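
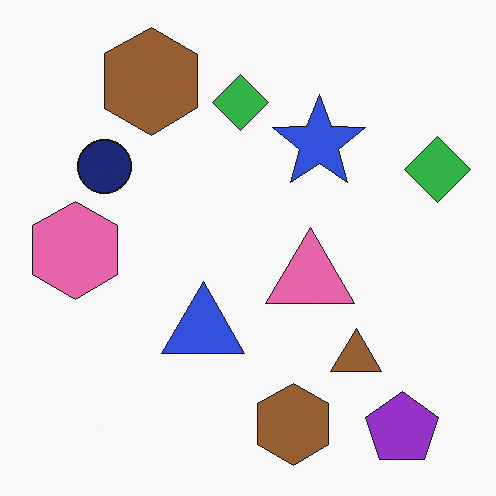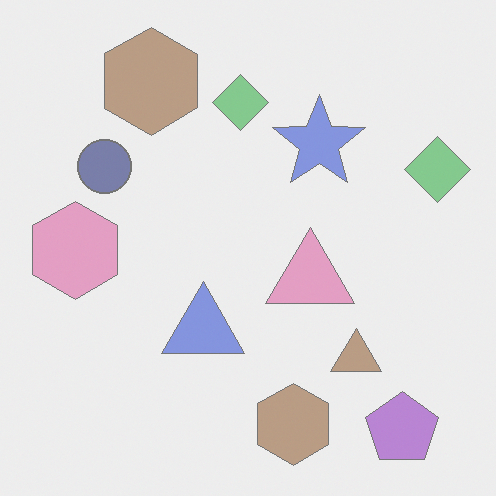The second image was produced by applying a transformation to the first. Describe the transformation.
The image was washed out (contrast reduced).

Tones are pushed toward mid-grey across the whole image — a global contrast change.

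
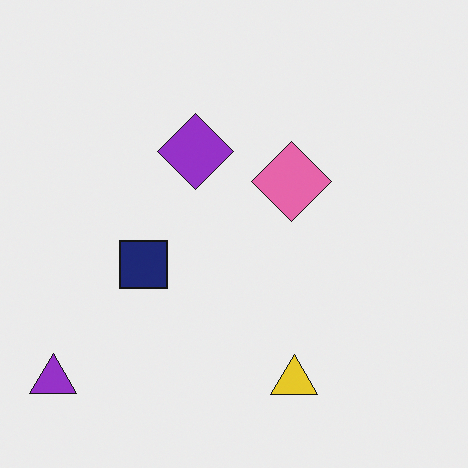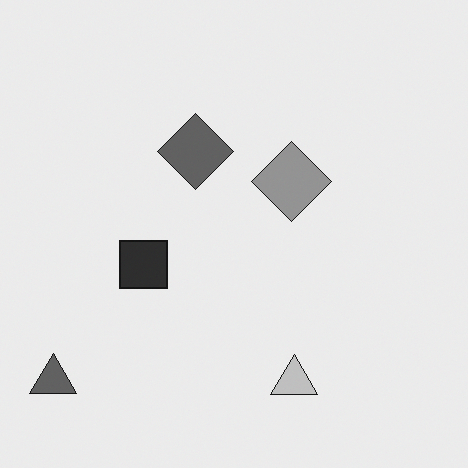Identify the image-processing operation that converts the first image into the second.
This is the original image converted to grayscale.

All color is removed — every shape is now a shade of grey.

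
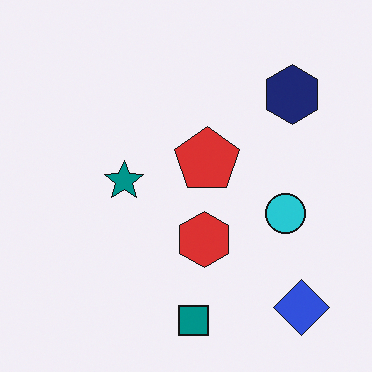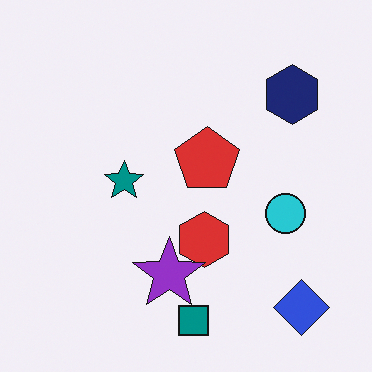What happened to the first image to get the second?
The image was overlaid with an additional purple star.

A purple star appears in the second image that is absent from the first.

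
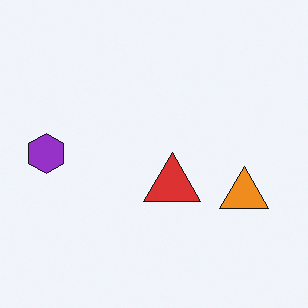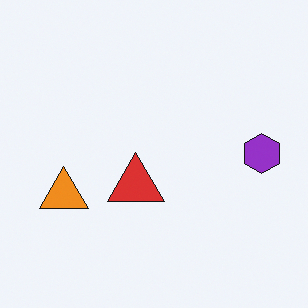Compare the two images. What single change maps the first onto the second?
The transformation is: flipped horizontally (left ↔ right).

The purple hexagon is in the left of the first image and the right of the second — shapes on opposite sides of the vertical midline have swapped in a mirror flip.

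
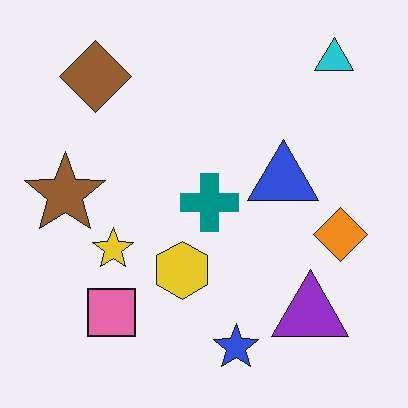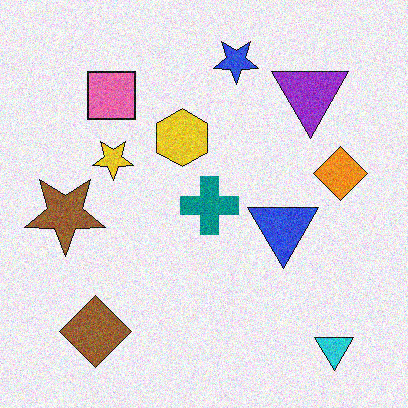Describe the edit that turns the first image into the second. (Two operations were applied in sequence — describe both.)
The image was flipped vertically (top ↔ bottom), then degraded with moderate additive noise.

The cyan triangle is in the top-right of the first image and the bottom-right of the second — shapes on opposite sides of the horizontal midline have swapped in a mirror flip. Random speckle covers the whole image, including the flat background.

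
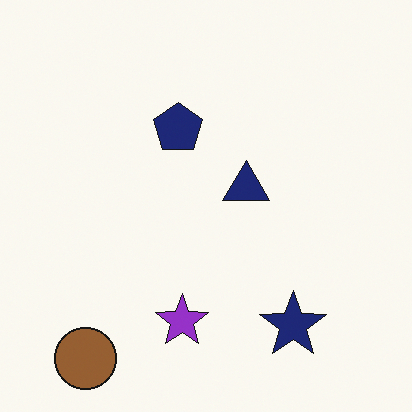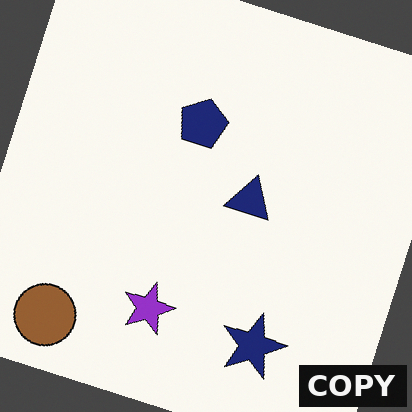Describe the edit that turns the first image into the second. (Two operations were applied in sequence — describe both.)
It was rotated clockwise by a moderate amount, then watermarked with the text "COPY" in the lower-right corner.

Every shape is tilted by the same angle and the image corners show triangular fill wedges — a whole-image rotation by a non-right angle. A dark label reading "COPY" appears in the lower-right corner.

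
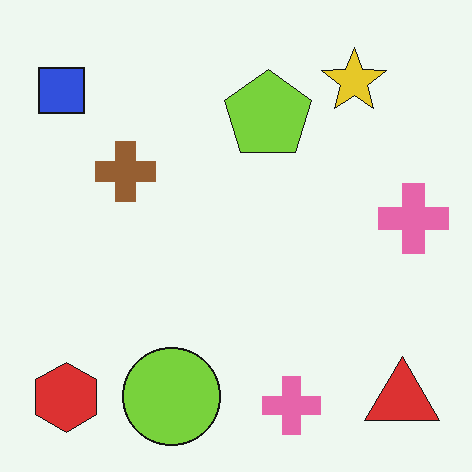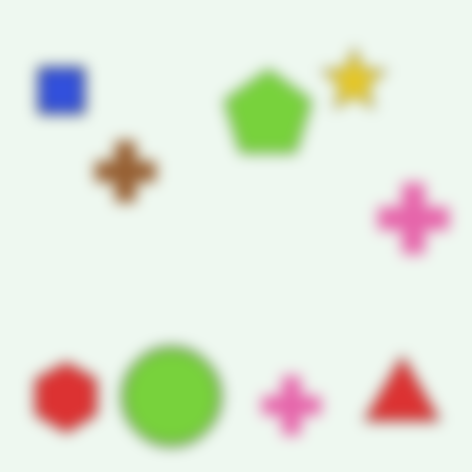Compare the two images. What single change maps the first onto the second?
This is the original image strongly gaussian-blurred.

Shape edges and outlines are uniformly softened across the whole image.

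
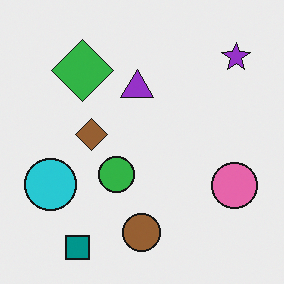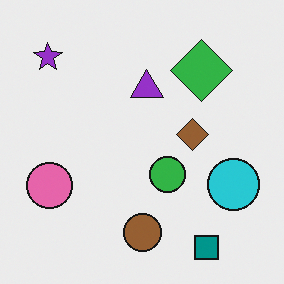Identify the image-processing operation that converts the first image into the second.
The transformation is: flipped horizontally (left ↔ right).

The purple star is in the top-right of the first image and the top-left of the second — shapes on opposite sides of the vertical midline have swapped in a mirror flip.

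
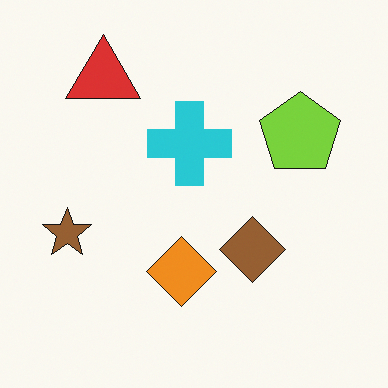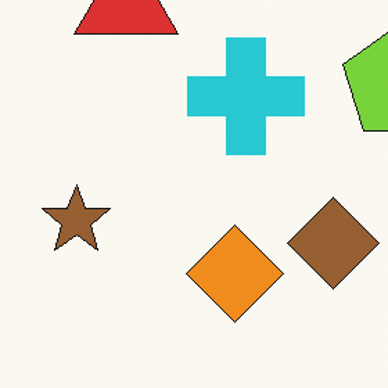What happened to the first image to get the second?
It was cropped slightly and scaled back up.

The visible shapes are larger and the field of view is narrower; shapes near the original edges may be partly or wholly outside the frame — a crop-and-rescale.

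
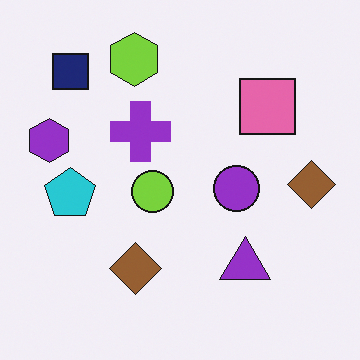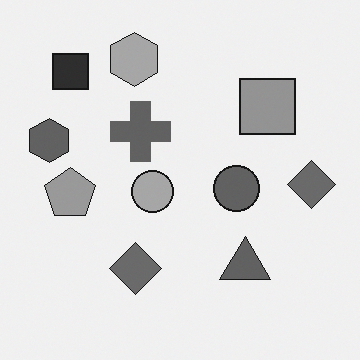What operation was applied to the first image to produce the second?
Converted to grayscale.

All color is removed — every shape is now a shade of grey.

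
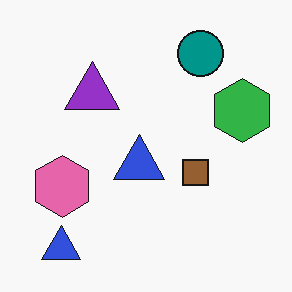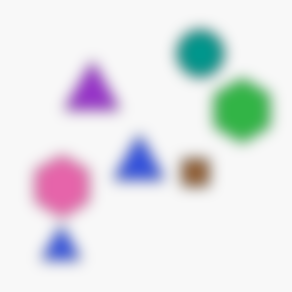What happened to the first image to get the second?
This is the original image heavily blurred.

Shape edges and outlines are uniformly softened across the whole image.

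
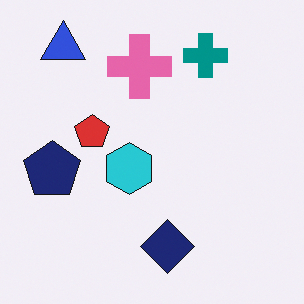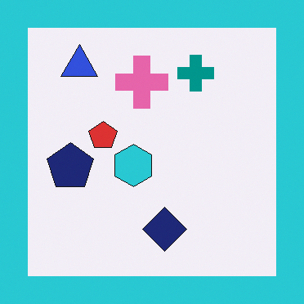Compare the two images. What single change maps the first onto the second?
This is the original image framed with a cyan border.

A solid cyan frame runs around the edge of the second image, with the content slightly shrunk inside it.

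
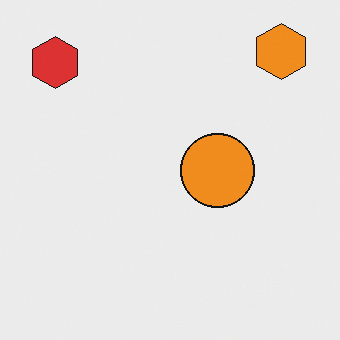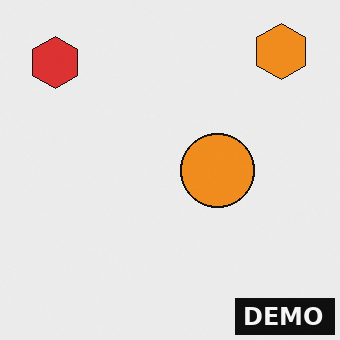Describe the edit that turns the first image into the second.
The image was watermarked with the text "DEMO" in the lower-right corner.

A dark label reading "DEMO" appears in the lower-right corner.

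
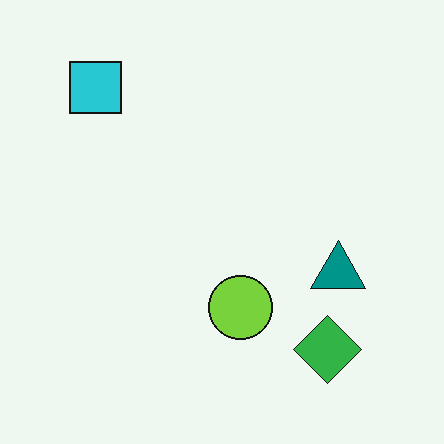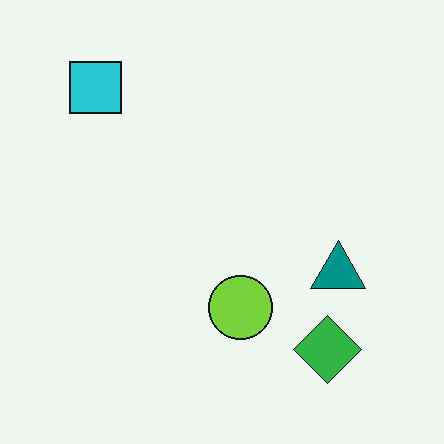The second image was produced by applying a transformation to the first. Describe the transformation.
It was JPEG-compressed with visible artifacts.

Blocky 8×8 compression artifacts appear around shape edges and the flat background shows ringing — characteristic JPEG degradation.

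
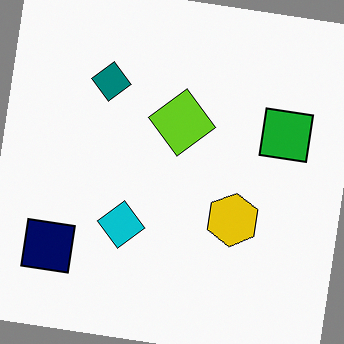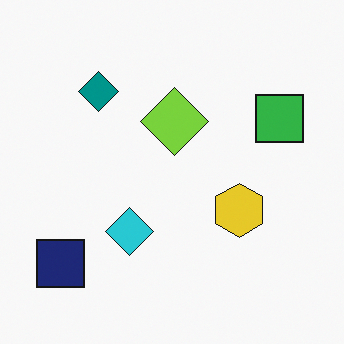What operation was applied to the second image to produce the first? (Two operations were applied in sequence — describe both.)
Given slightly increased contrast, then rotated clockwise by a few degrees.

Tones are pushed away from mid-grey across the whole image — a global contrast change. Every shape is tilted by the same angle and the image corners show triangular fill wedges — a whole-image rotation by a non-right angle.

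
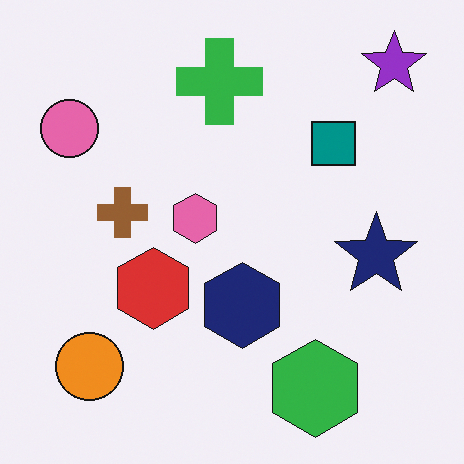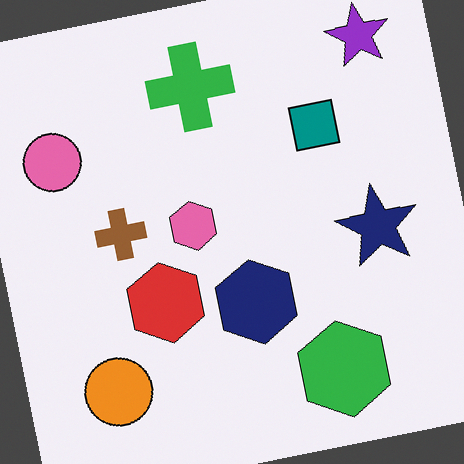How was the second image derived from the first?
This is the original image rotated counter-clockwise by a small amount.

Every shape is tilted by the same angle and the image corners show triangular fill wedges — a whole-image rotation by a non-right angle.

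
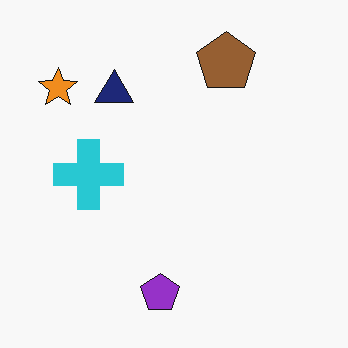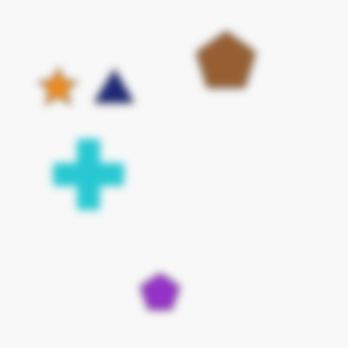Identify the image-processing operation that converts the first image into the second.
Moderately blurred.

Shape edges and outlines are uniformly softened across the whole image.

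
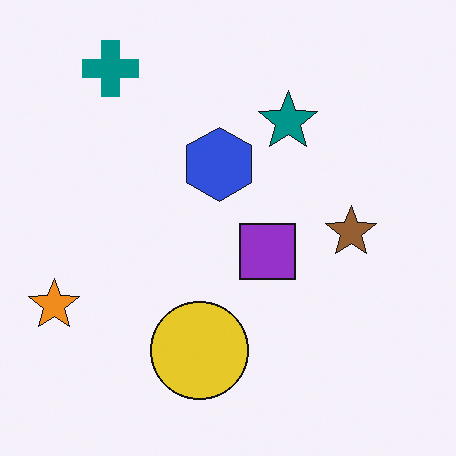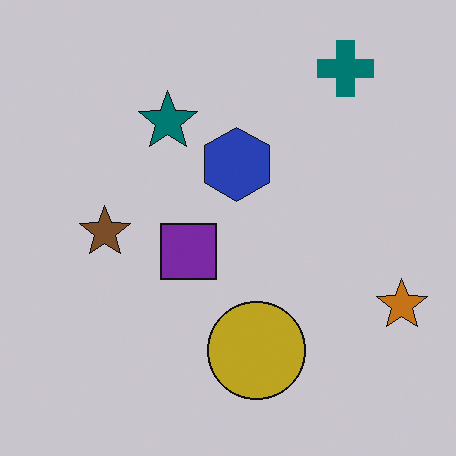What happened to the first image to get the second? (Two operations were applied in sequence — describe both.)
The second image is the first darkened a little, then flipped horizontally (left ↔ right).

Every pixel — background and shapes alike — is uniformly darkened. The orange star is in the bottom-left of the first image and the bottom-right of the second — shapes on opposite sides of the vertical midline have swapped in a mirror flip.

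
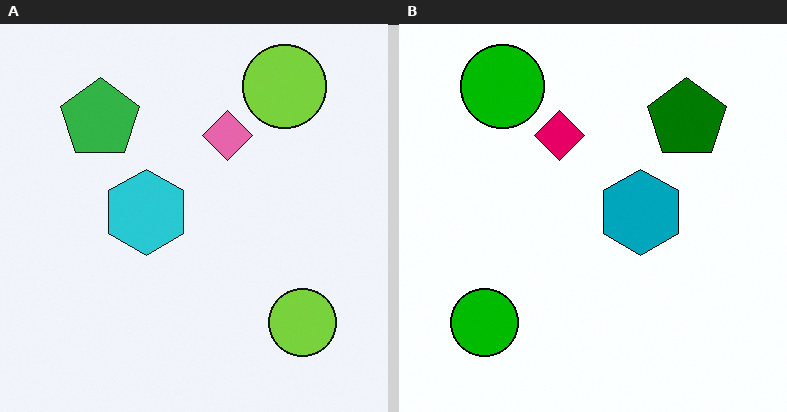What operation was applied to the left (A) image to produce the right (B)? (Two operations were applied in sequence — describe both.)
The right (B) image is the left (A) flipped horizontally (left ↔ right), then given much higher contrast.

The green pentagon is in the top-left of the left (A) image and the top-right of the right (B) — shapes on opposite sides of the vertical midline have swapped in a mirror flip. Tones are pushed away from mid-grey across the whole image — a global contrast change.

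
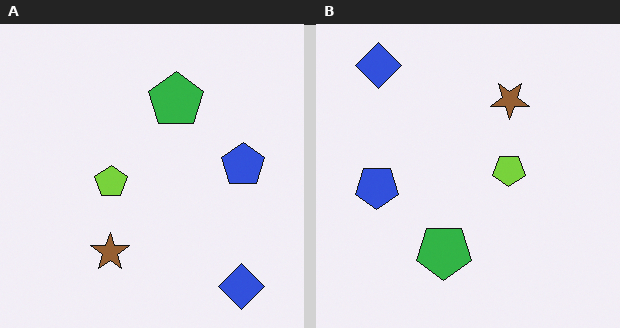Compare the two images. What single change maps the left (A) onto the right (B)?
Rotated 180°.

The blue diamond sits in the bottom-right of the left (A) image and the top-left of the right (B) — consistent with a whole-image 180° rotation.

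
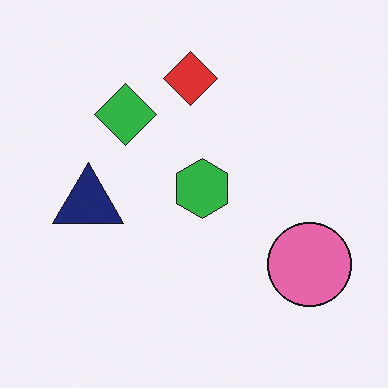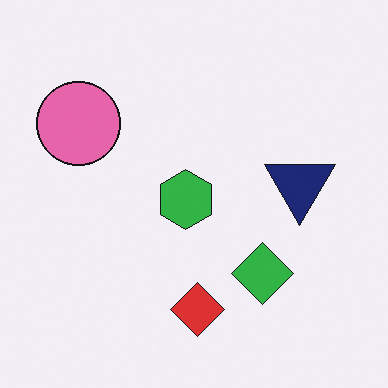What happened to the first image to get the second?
The second image is the first rotated 180°.

The pink circle sits in the bottom-right of the first image and the top-left of the second — consistent with a whole-image 180° rotation.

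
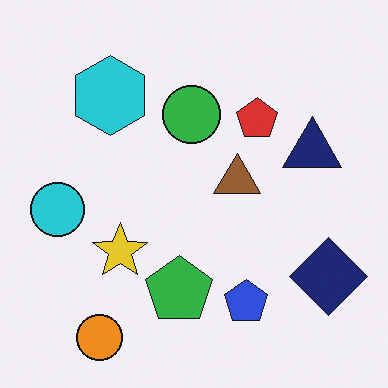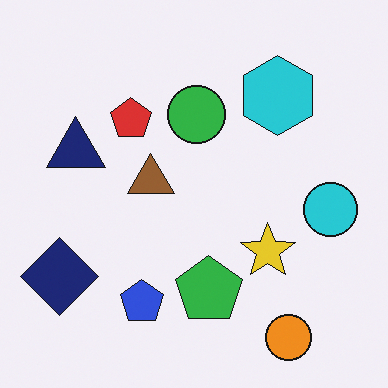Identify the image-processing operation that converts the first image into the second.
The image was flipped horizontally (left ↔ right).

The cyan circle is in the left of the first image and the right of the second — shapes on opposite sides of the vertical midline have swapped in a mirror flip.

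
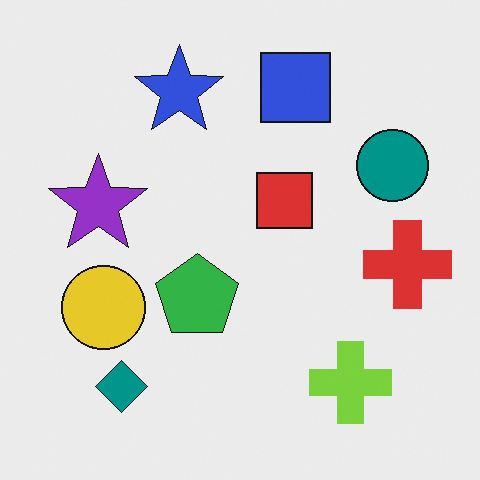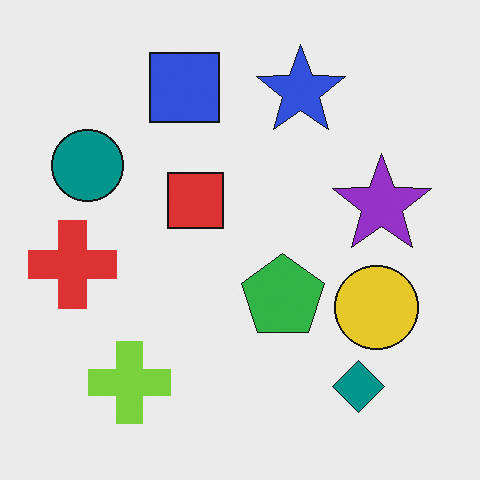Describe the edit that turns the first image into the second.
This is the original image flipped horizontally (left ↔ right).

The red cross is in the right of the first image and the left of the second — shapes on opposite sides of the vertical midline have swapped in a mirror flip.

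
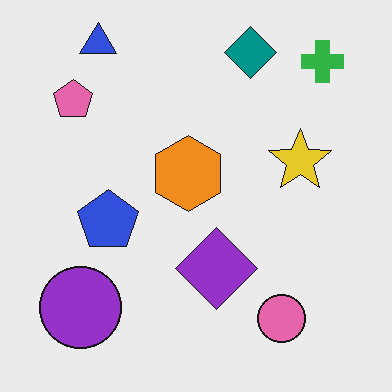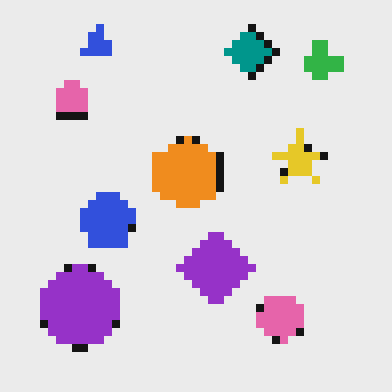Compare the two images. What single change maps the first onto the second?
This is the original image moderately pixelated.

Shapes are reduced to large square blocks; fine edges and outlines are lost — a downscale-then-upscale (mosaic) effect.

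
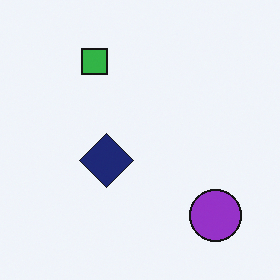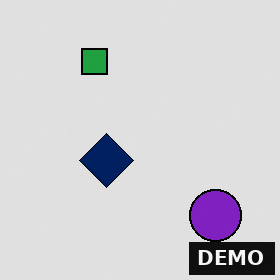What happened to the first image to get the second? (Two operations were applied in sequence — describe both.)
Posterized to a reduced palette, then watermarked with the text "DEMO" in the lower-right corner.

Each flat color has snapped to a coarser quantized level — most visibly, the near-white background has dropped to a flat grey. A dark label reading "DEMO" appears in the lower-right corner.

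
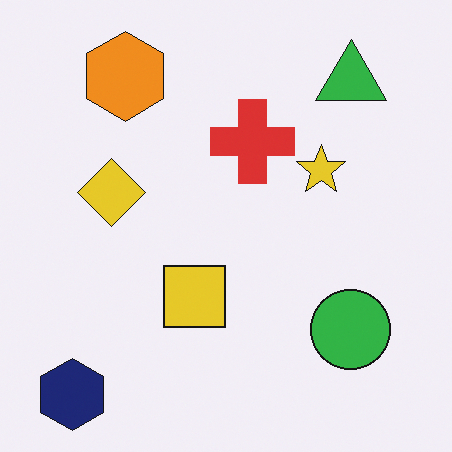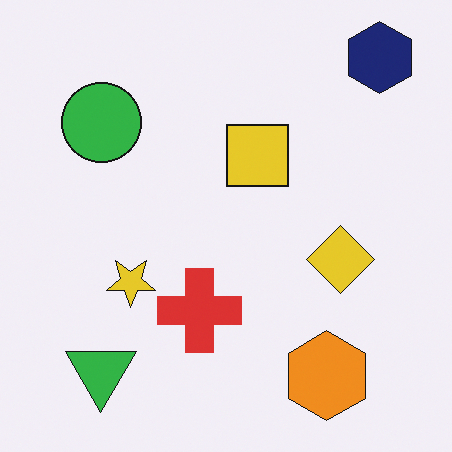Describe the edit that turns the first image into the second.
Rotated 180°.

The navy hexagon sits in the bottom-left of the first image and the top-right of the second — consistent with a whole-image 180° rotation.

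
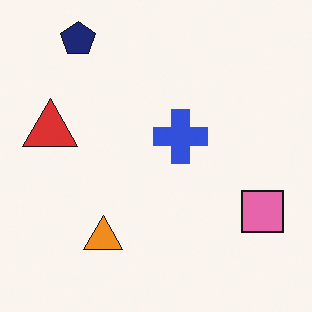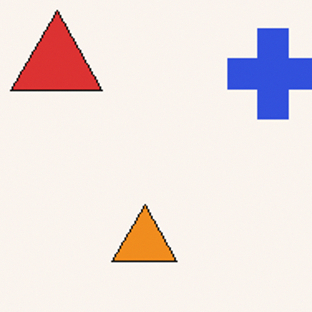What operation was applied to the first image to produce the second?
The image was cropped to a noticeably smaller region and rescaled.

The visible shapes are larger and the field of view is narrower; shapes near the original edges may be partly or wholly outside the frame — a crop-and-rescale.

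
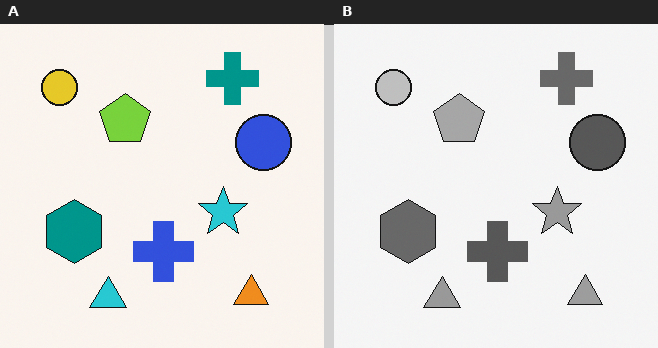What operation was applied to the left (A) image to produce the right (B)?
The image was converted to grayscale.

All color is removed — every shape is now a shade of grey.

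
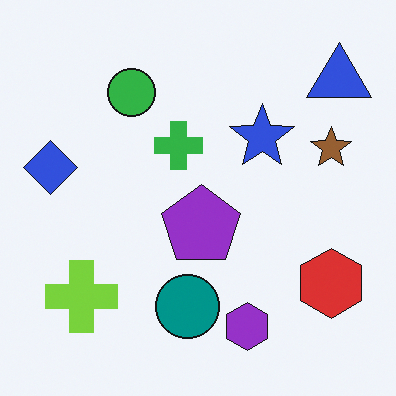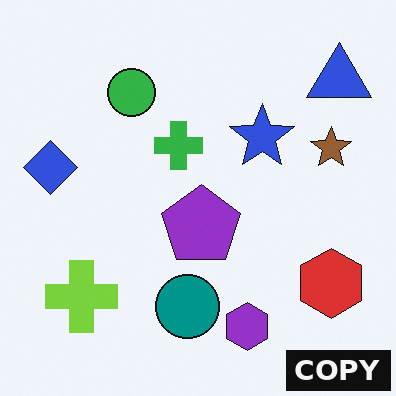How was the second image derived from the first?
The second image is the first watermarked with the text "COPY" in the lower-right corner.

A dark label reading "COPY" appears in the lower-right corner.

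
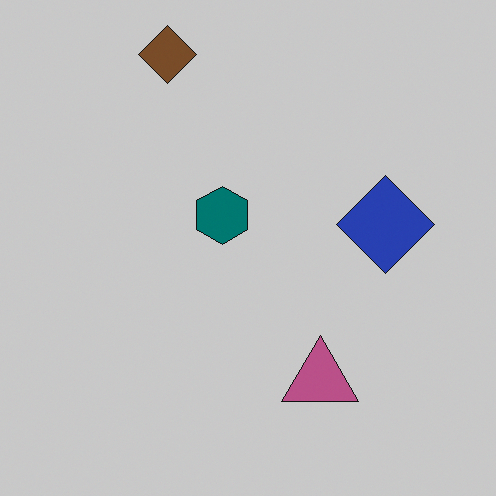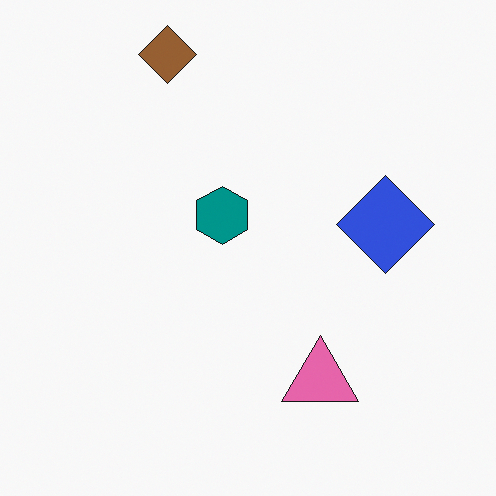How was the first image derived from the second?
Darkened a little.

Every pixel — background and shapes alike — is uniformly darkened.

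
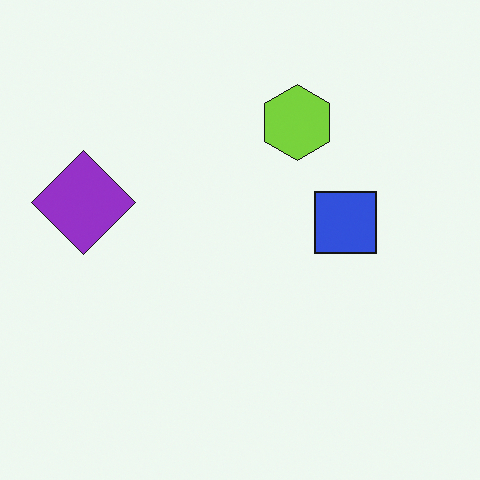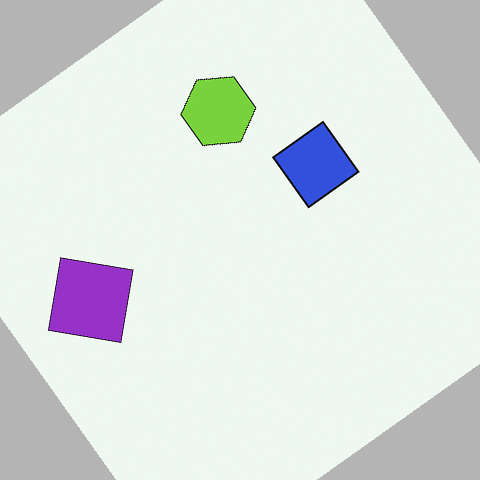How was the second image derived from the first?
Rotated counter-clockwise by a large amount — several tens of degrees.

Every shape is tilted by the same angle and the image corners show triangular fill wedges — a whole-image rotation by a non-right angle.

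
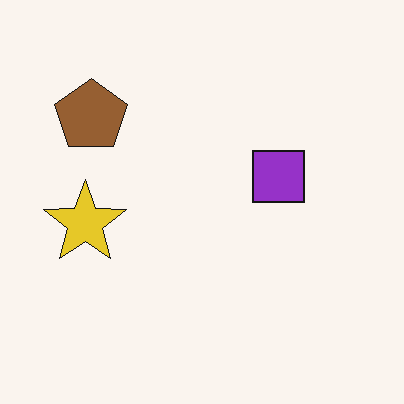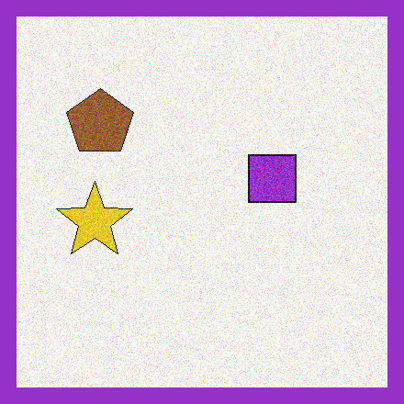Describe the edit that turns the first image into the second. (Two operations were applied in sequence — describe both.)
Degraded with visible gaussian noise, then framed with a purple border.

Random speckle covers the whole image, including the flat background. A solid purple frame runs around the edge of the second image, with the content slightly shrunk inside it.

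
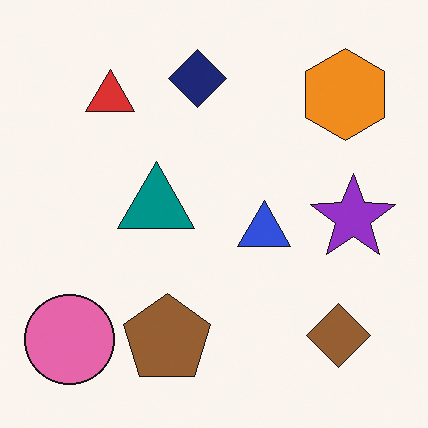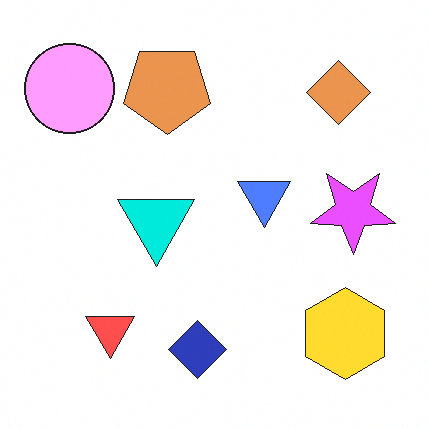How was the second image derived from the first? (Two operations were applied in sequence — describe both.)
The image was flipped vertically (top ↔ bottom), then substantially brightened.

The navy diamond is in the top of the first image and the bottom of the second — shapes on opposite sides of the horizontal midline have swapped in a mirror flip. Every pixel — background and shapes alike — is uniformly brightened.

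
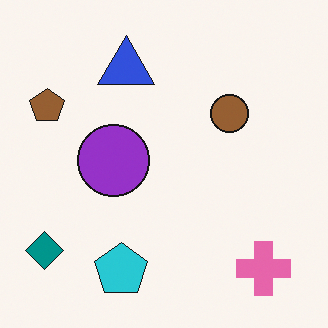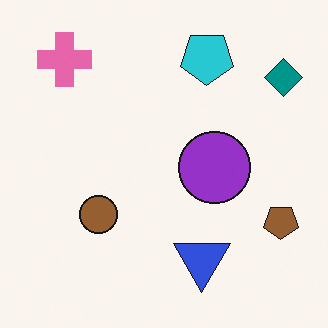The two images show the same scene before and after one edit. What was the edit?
The second image is the first rotated 180°.

The teal diamond sits in the bottom-left of the first image and the top-right of the second — consistent with a whole-image 180° rotation.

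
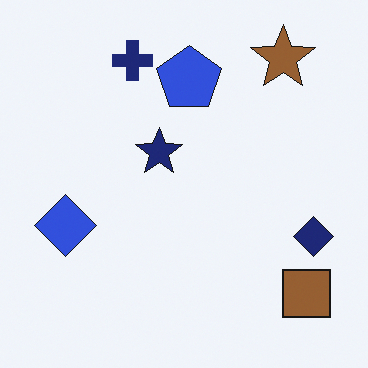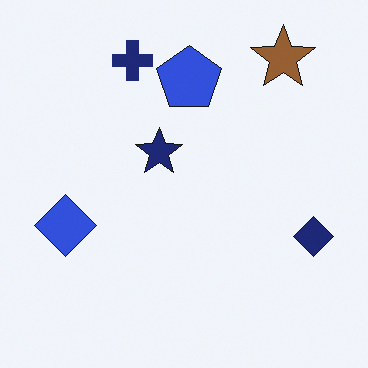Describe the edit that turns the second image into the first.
Overlaid with an additional brown square.

A brown square appears in the first image that is absent from the second.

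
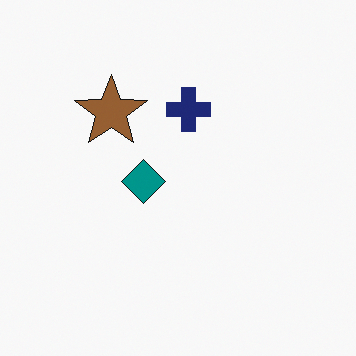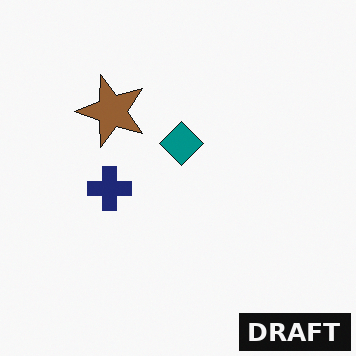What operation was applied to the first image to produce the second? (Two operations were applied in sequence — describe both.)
The transformation is: transposed (reflected across the top-left ↔ bottom-right diagonal), then watermarked with the text "DRAFT" in the lower-right corner.

Shapes have swapped their row and column positions — what was in the top-right is now in the bottom-left — a diagonal reflection. A dark label reading "DRAFT" appears in the lower-right corner.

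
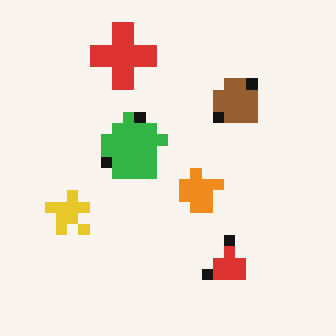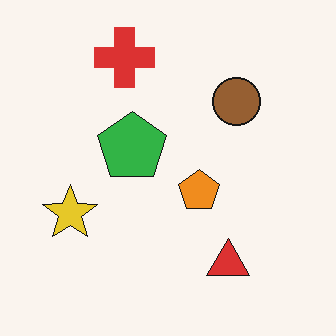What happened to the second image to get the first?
The transformation is: heavily pixelated into large blocks.

Shapes are reduced to large square blocks; fine edges and outlines are lost — a downscale-then-upscale (mosaic) effect.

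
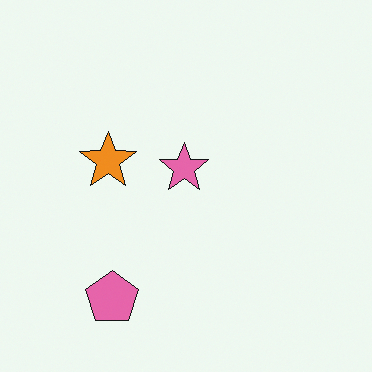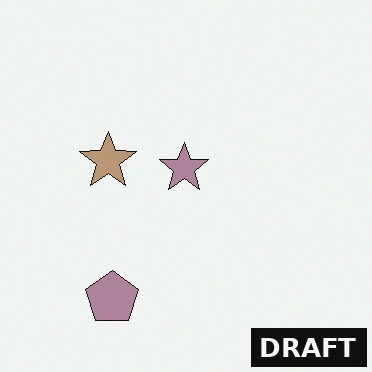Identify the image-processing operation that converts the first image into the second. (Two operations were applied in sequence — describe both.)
The transformation is: made much more muted (saturation change), then watermarked with the text "DRAFT" in the lower-right corner.

All colors are more muted and greyish — a global saturation change. A dark label reading "DRAFT" appears in the lower-right corner.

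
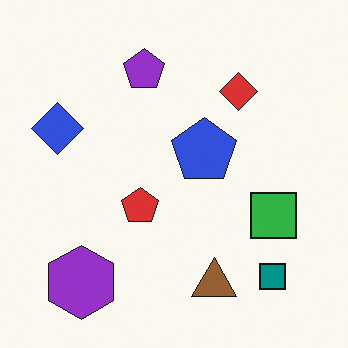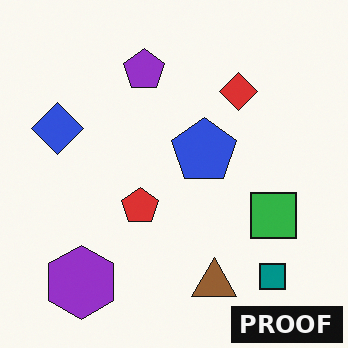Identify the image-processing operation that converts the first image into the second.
Watermarked with the text "PROOF" in the lower-right corner.

A dark label reading "PROOF" appears in the lower-right corner.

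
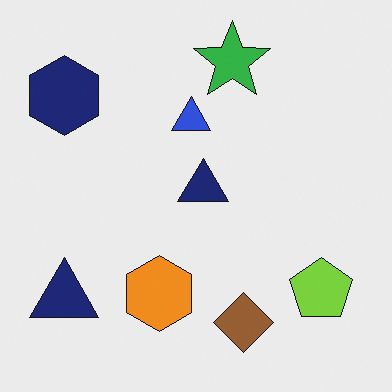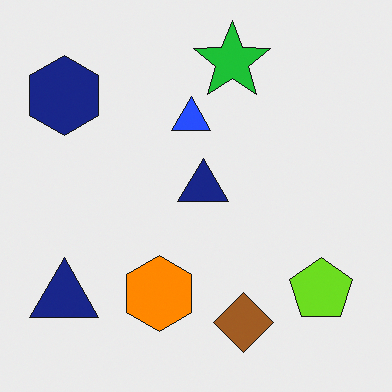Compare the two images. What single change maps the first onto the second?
Slightly oversaturated.

All colors are more vivid — a global saturation change.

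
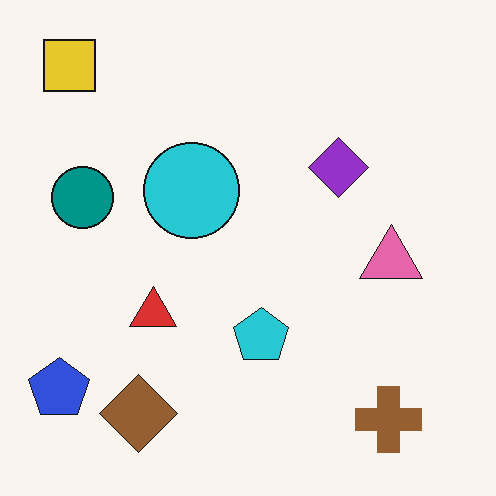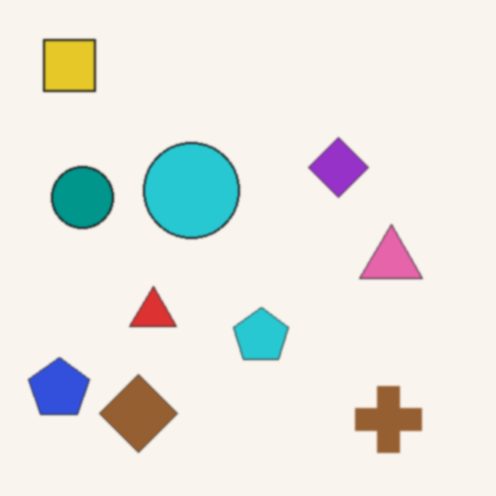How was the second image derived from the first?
This is the original image lightly blurred.

Shape edges and outlines are uniformly softened across the whole image.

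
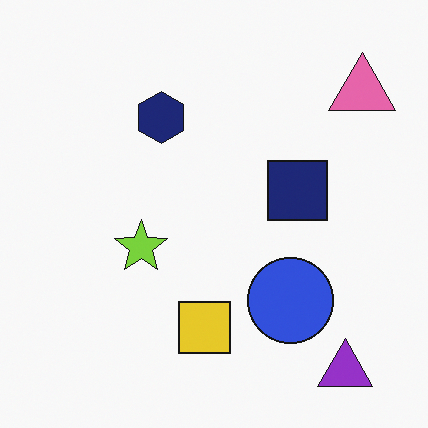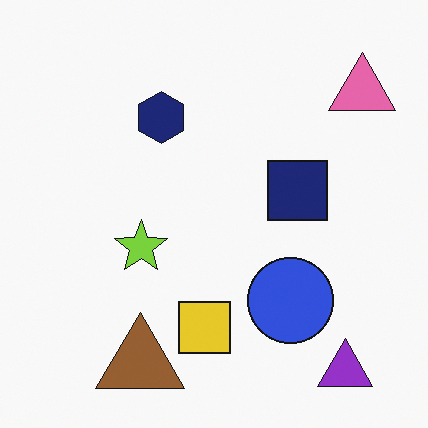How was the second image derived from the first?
The second image is the first overlaid with an additional brown triangle.

A brown triangle appears in the second image that is absent from the first.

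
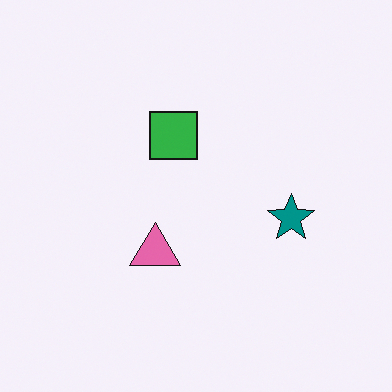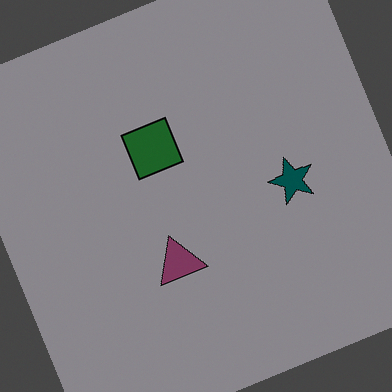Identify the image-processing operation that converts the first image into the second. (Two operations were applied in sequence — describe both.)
The second image is the first darkened a lot, then rotated counter-clockwise by a moderate amount.

Every pixel — background and shapes alike — is uniformly darkened. Every shape is tilted by the same angle and the image corners show triangular fill wedges — a whole-image rotation by a non-right angle.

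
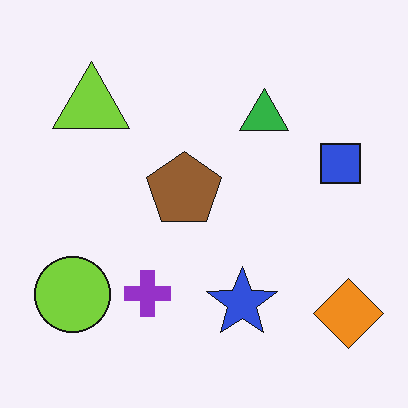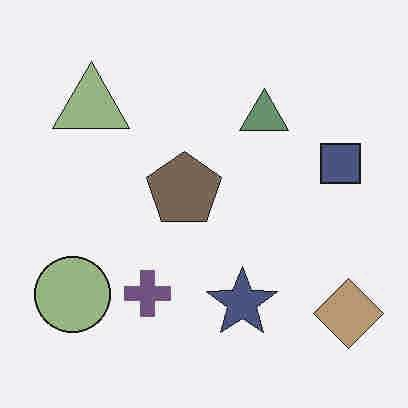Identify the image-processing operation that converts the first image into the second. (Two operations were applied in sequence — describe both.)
Degraded with heavy JPEG compression, then heavily desaturated.

Blocky 8×8 compression artifacts appear around shape edges and the flat background shows ringing — characteristic JPEG degradation. All colors are more muted and greyish — a global saturation change.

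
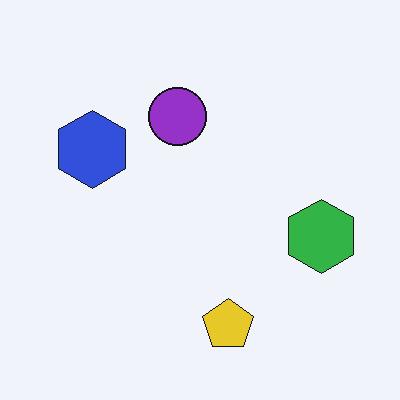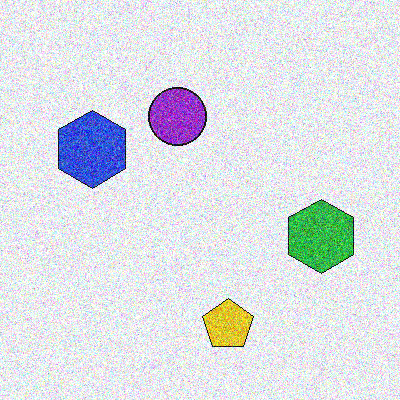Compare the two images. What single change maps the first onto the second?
The image was degraded with strong gaussian noise.

Random speckle covers the whole image, including the flat background.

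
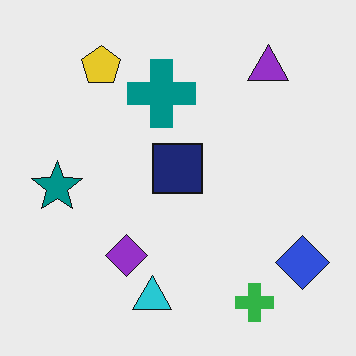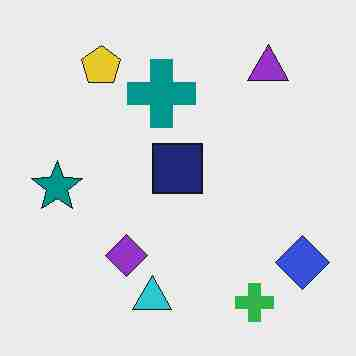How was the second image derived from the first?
The transformation is: heavily JPEG-compressed with obvious blocking artifacts.

Blocky 8×8 compression artifacts appear around shape edges and the flat background shows ringing — characteristic JPEG degradation.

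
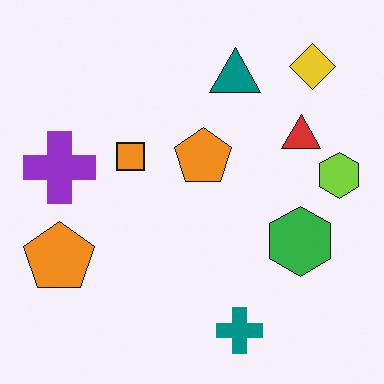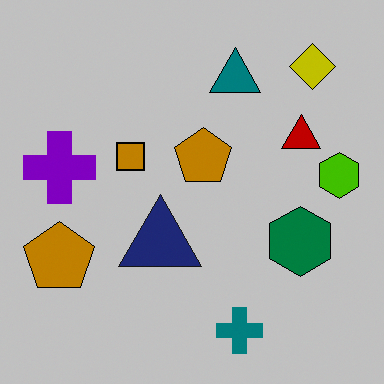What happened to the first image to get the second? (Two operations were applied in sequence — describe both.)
The transformation is: aggressively posterized, then overlaid with an additional navy triangle.

Each flat color has snapped to a coarser quantized level — most visibly, the near-white background has dropped to a flat grey. A navy triangle appears in the second image that is absent from the first.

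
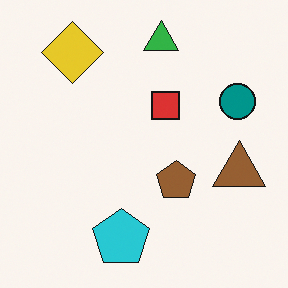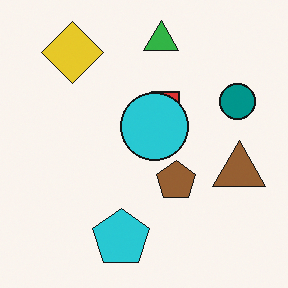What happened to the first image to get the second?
The image was overlaid with an additional cyan circle.

A cyan circle appears in the second image that is absent from the first.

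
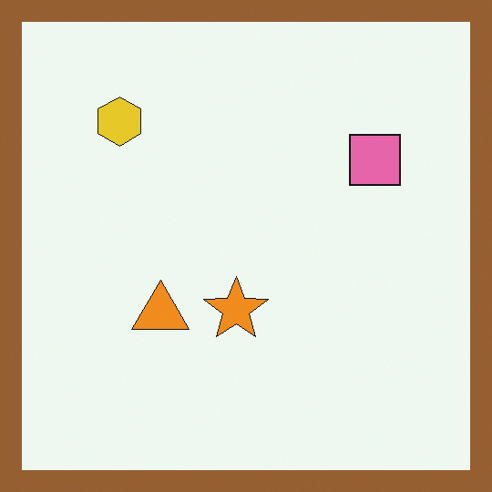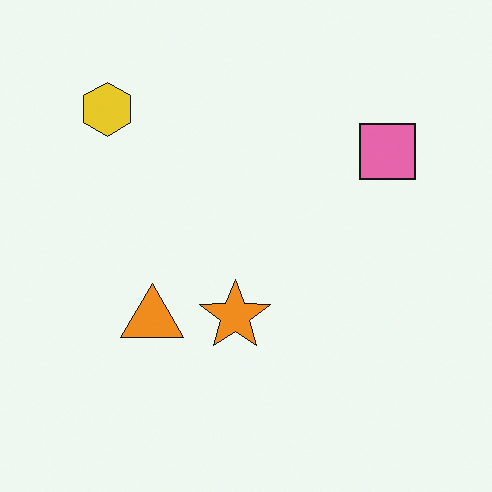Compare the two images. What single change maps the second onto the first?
Framed with a brown border.

A solid brown frame runs around the edge of the first image, with the content slightly shrunk inside it.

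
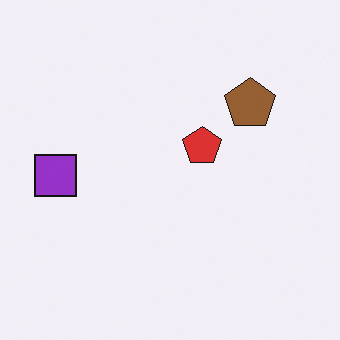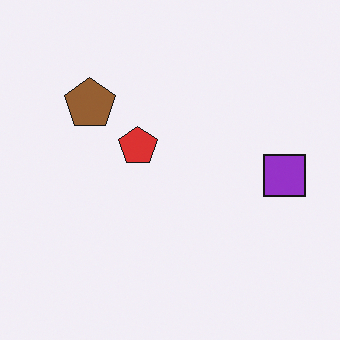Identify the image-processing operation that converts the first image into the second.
It was flipped horizontally (left ↔ right).

The purple square is in the left of the first image and the right of the second — shapes on opposite sides of the vertical midline have swapped in a mirror flip.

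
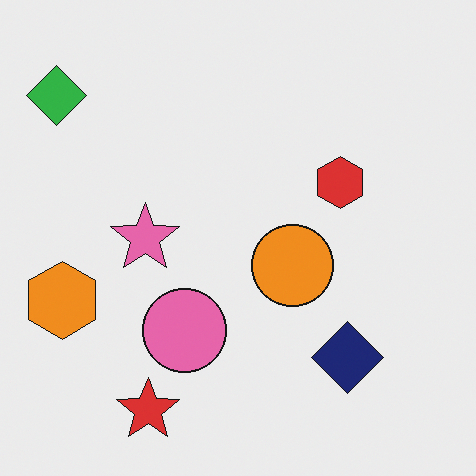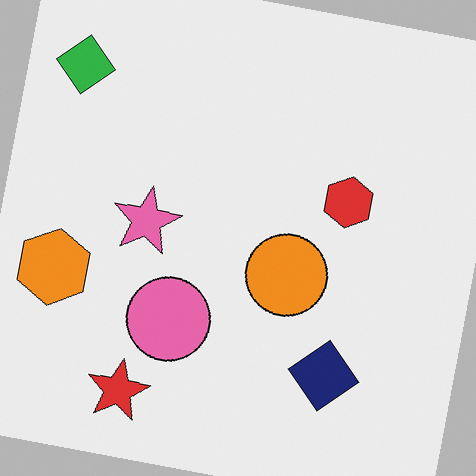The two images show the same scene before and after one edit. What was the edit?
Rotated clockwise by a slight angle.

Every shape is tilted by the same angle and the image corners show triangular fill wedges — a whole-image rotation by a non-right angle.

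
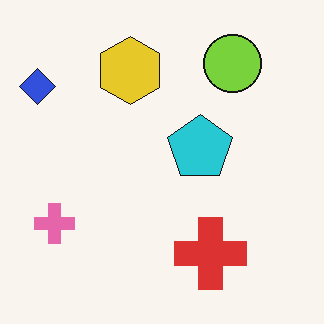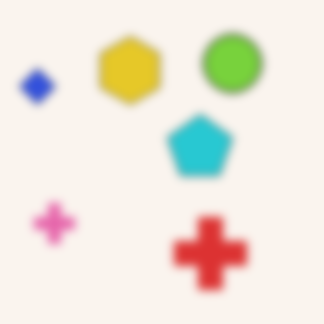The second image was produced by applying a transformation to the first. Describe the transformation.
The transformation is: moderately blurred.

Shape edges and outlines are uniformly softened across the whole image.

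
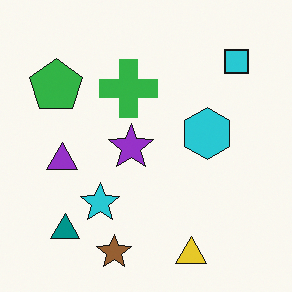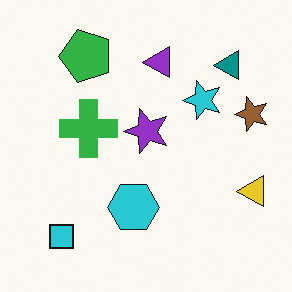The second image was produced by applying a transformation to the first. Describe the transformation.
The second image is the first transposed (reflected across the top-left ↔ bottom-right diagonal).

Shapes have swapped their row and column positions — what was in the top-right is now in the bottom-left — a diagonal reflection.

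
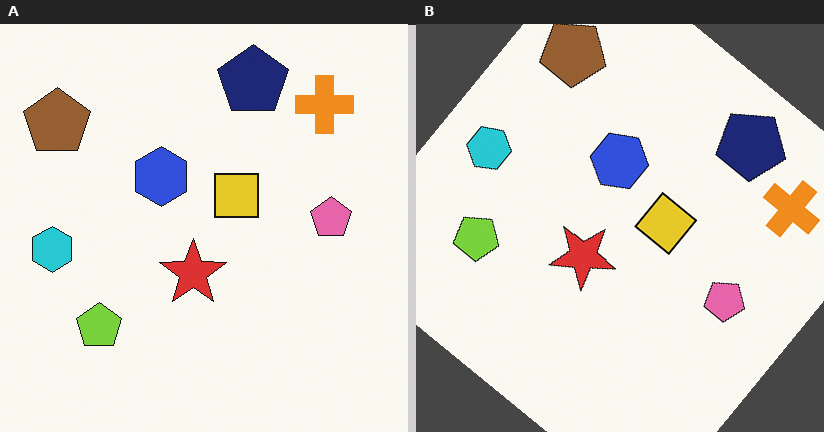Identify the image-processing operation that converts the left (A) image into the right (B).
Rotated clockwise by a large amount — several tens of degrees.

Every shape is tilted by the same angle and the image corners show triangular fill wedges — a whole-image rotation by a non-right angle.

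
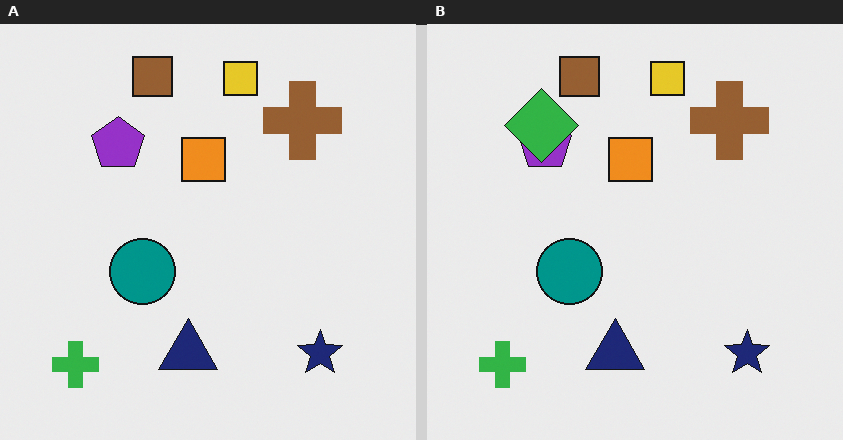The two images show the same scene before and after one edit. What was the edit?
The right (B) image is the left (A) overlaid with an additional green diamond.

A green diamond appears in the right (B) image that is absent from the left (A).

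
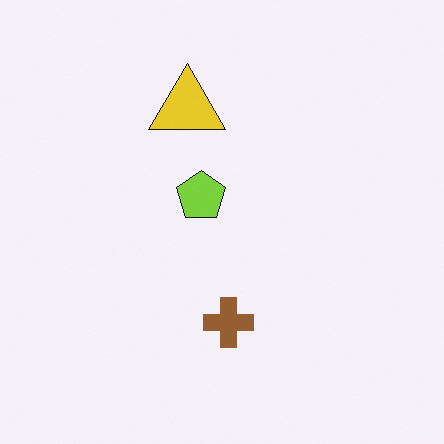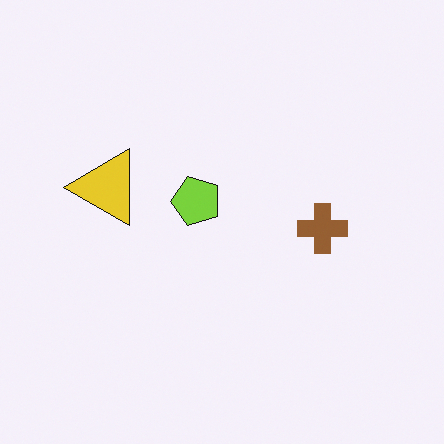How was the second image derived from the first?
This is the original image transposed (reflected across the top-left ↔ bottom-right diagonal).

Shapes have swapped their row and column positions — what was in the top-right is now in the bottom-left — a diagonal reflection.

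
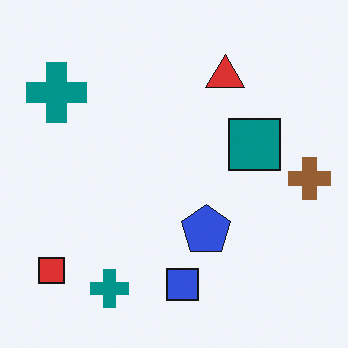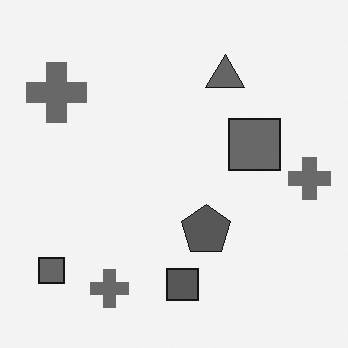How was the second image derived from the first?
The transformation is: converted to grayscale.

All color is removed — every shape is now a shade of grey.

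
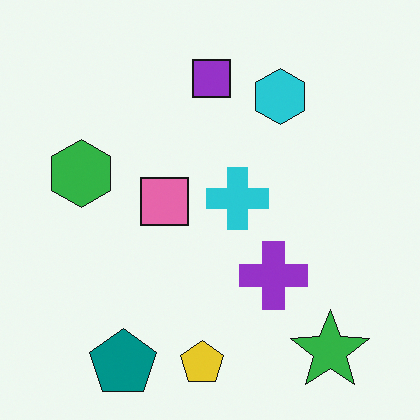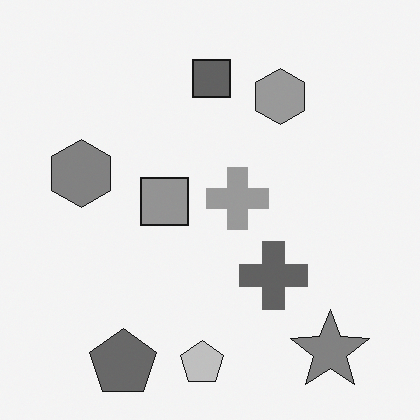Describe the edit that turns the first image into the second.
This is the original image converted to grayscale.

All color is removed — every shape is now a shade of grey.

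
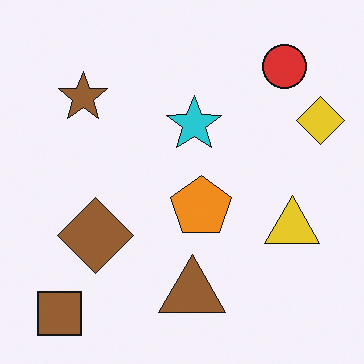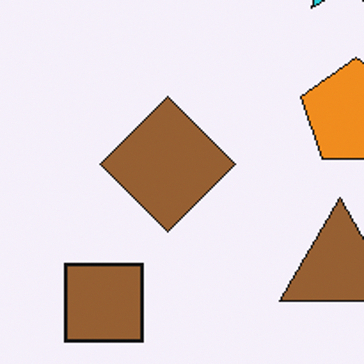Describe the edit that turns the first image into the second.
The transformation is: cropped tightly and scaled back up.

The visible shapes are larger and the field of view is narrower; shapes near the original edges may be partly or wholly outside the frame — a crop-and-rescale.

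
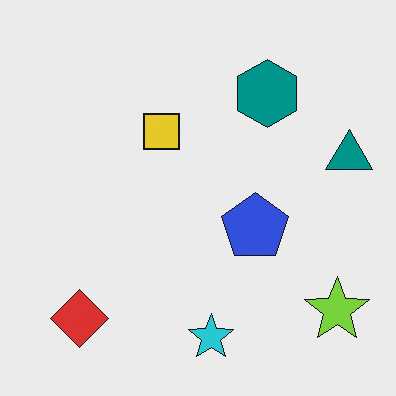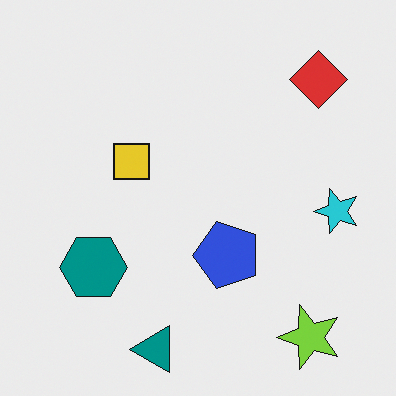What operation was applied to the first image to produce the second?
Transposed (reflected across the top-left ↔ bottom-right diagonal).

Shapes have swapped their row and column positions — what was in the top-right is now in the bottom-left — a diagonal reflection.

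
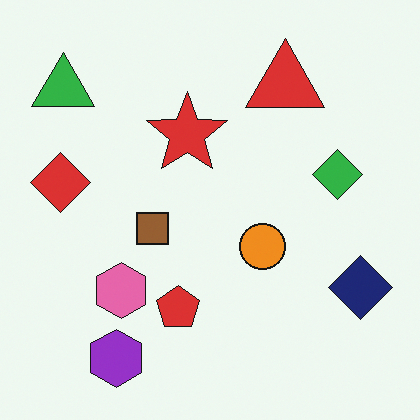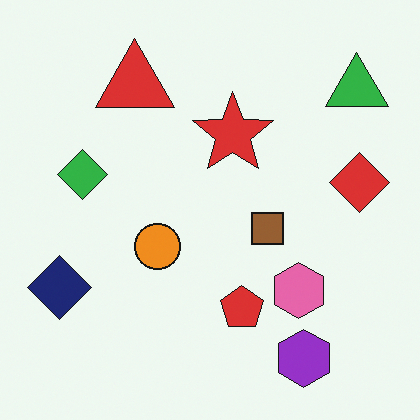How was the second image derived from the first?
The transformation is: flipped horizontally (left ↔ right).

The red diamond is in the left of the first image and the right of the second — shapes on opposite sides of the vertical midline have swapped in a mirror flip.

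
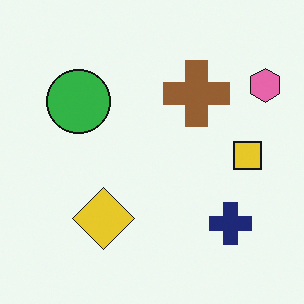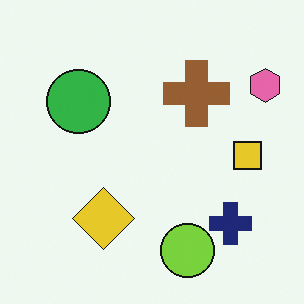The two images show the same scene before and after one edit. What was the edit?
The transformation is: overlaid with an additional lime circle.

A lime circle appears in the second image that is absent from the first.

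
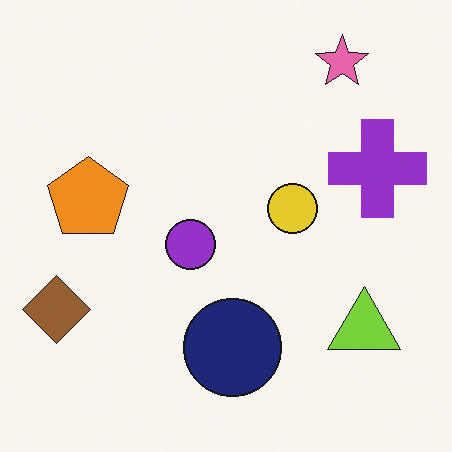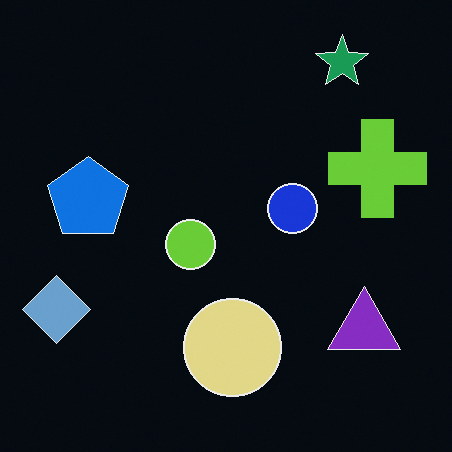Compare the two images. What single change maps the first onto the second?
This is the original image color-inverted (negative).

The light background has become dark and every shape's color is its complement — a photographic negative.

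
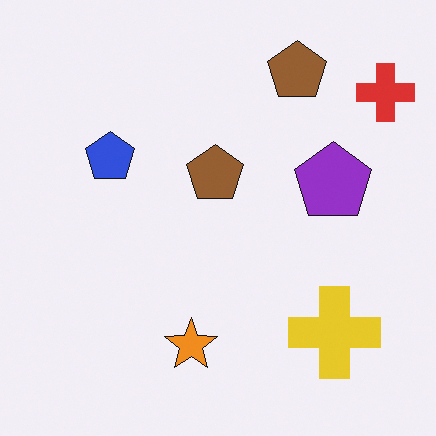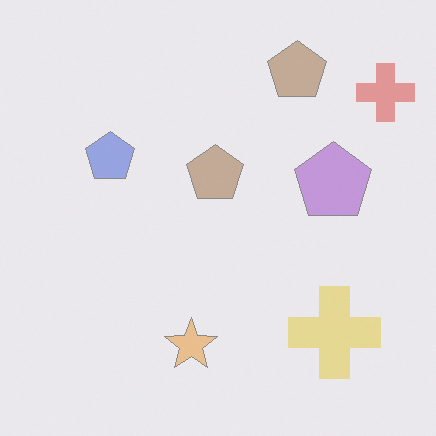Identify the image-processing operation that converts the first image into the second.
It was washed out (contrast reduced).

Tones are pushed toward mid-grey across the whole image — a global contrast change.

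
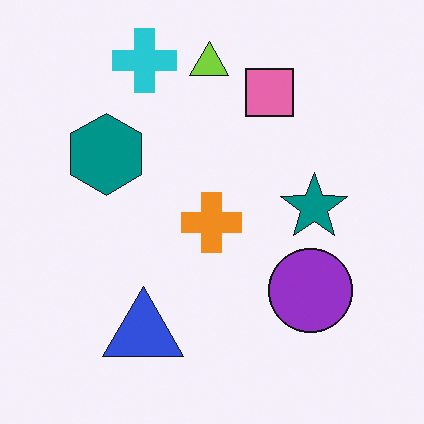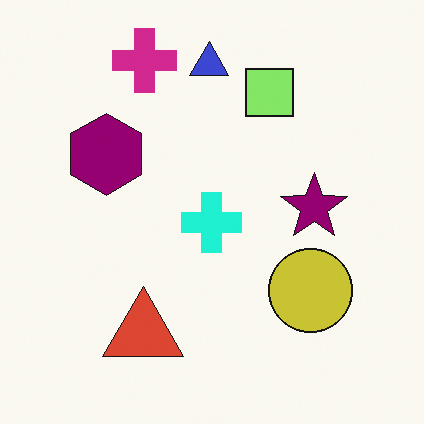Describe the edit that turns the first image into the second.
This is the original image hue-shifted by a moderate amount.

Every shape's color has rotated by the same amount around the hue wheel — a uniform hue shift.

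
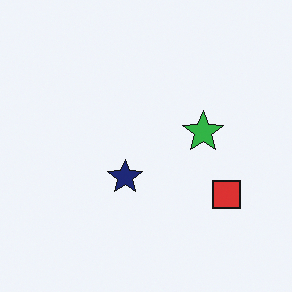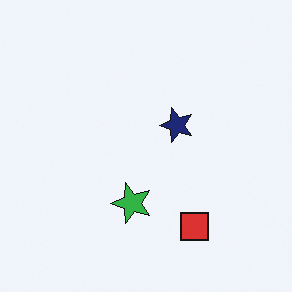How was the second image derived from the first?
This is the original image transposed (reflected across the top-left ↔ bottom-right diagonal).

Shapes have swapped their row and column positions — what was in the top-right is now in the bottom-left — a diagonal reflection.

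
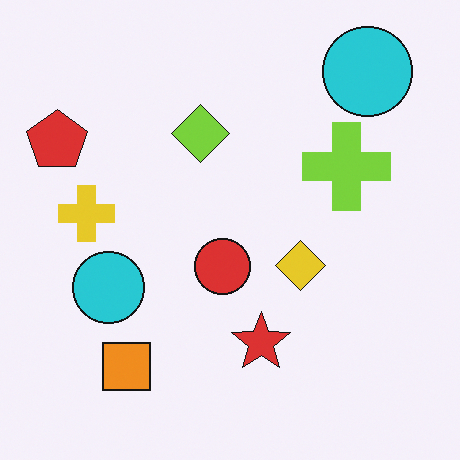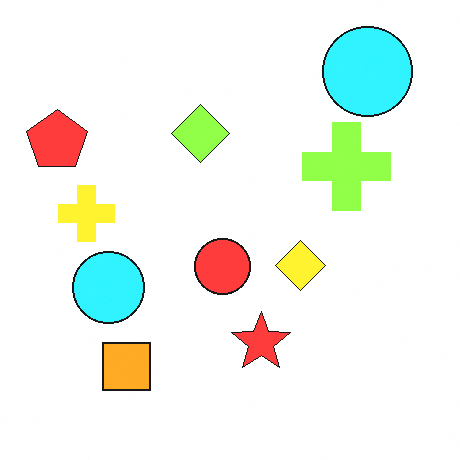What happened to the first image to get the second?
Brightened a little.

Every pixel — background and shapes alike — is uniformly brightened.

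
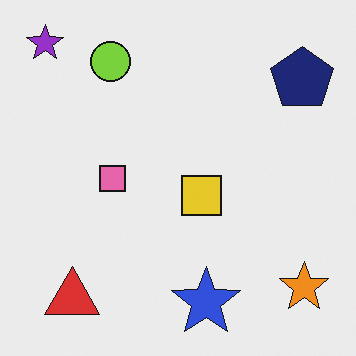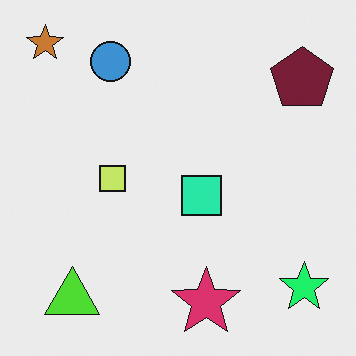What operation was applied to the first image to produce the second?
It was hue-shifted through roughly a third of the color wheel.

Every shape's color has rotated by the same amount around the hue wheel — a uniform hue shift.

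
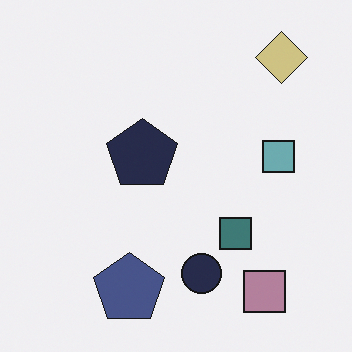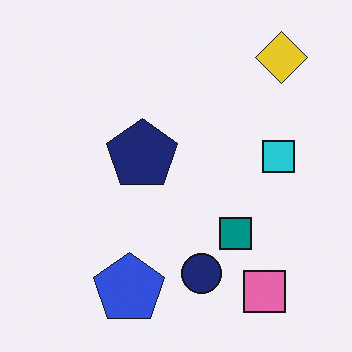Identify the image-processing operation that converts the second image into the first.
Heavily desaturated.

All colors are more muted and greyish — a global saturation change.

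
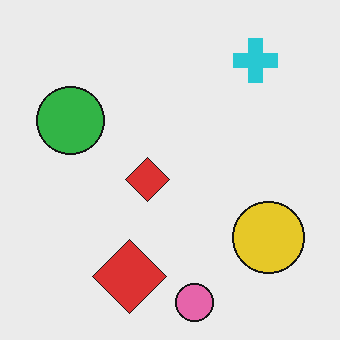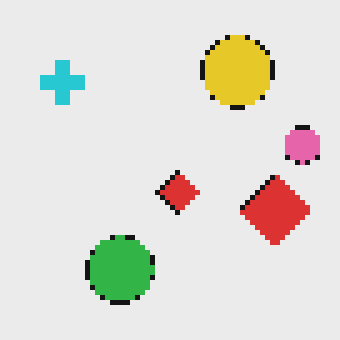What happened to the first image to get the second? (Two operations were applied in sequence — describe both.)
This is the original image mildly pixelated, then rotated 90° counter-clockwise.

Shapes are reduced to large square blocks; fine edges and outlines are lost — a downscale-then-upscale (mosaic) effect. The cyan cross sits in the top-right of the first image and the top-left of the second — consistent with a whole-image 90° counter-clockwise rotation.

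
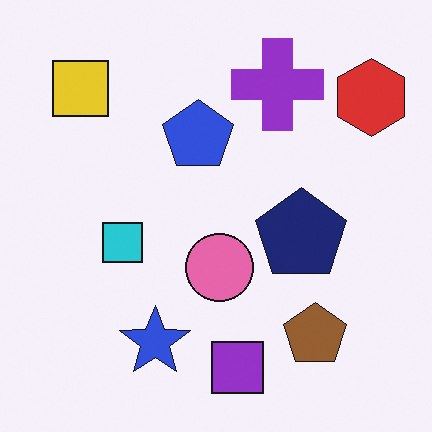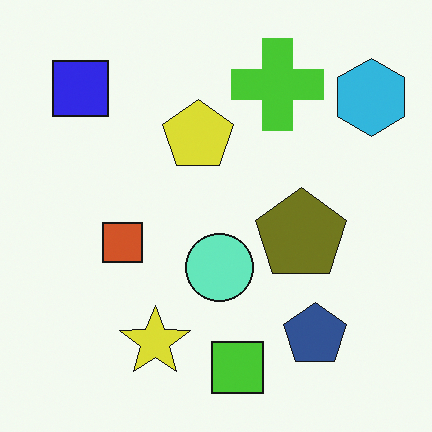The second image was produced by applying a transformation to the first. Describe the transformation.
The image was hue-shifted by a large amount.

Every shape's color has rotated by the same amount around the hue wheel — a uniform hue shift.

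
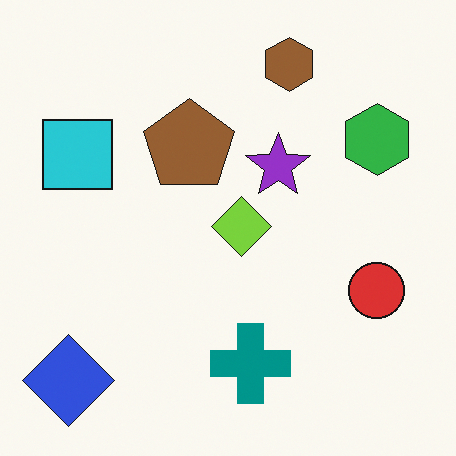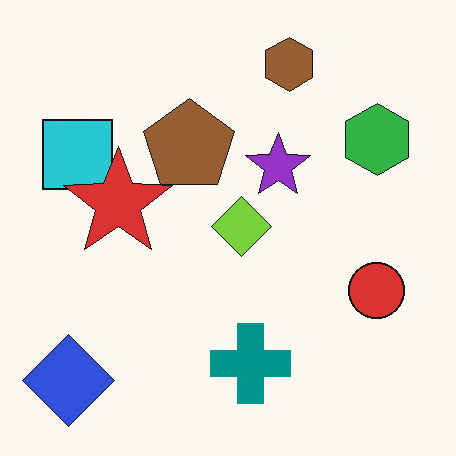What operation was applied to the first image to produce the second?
It was overlaid with an additional red star.

A red star appears in the second image that is absent from the first.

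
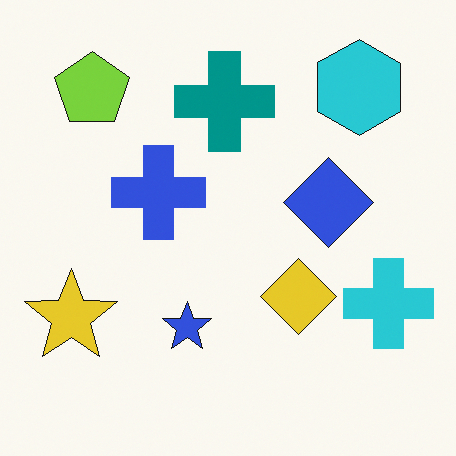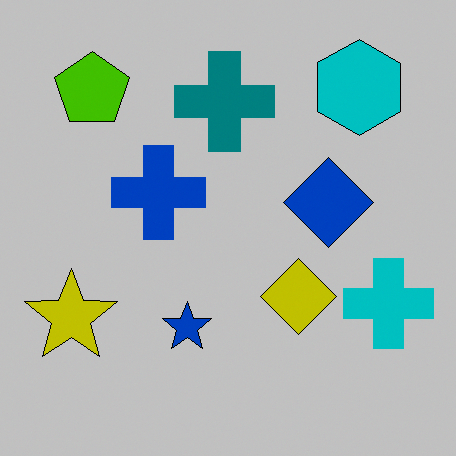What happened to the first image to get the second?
This is the original image aggressively posterized.

Each flat color has snapped to a coarser quantized level — most visibly, the near-white background has dropped to a flat grey.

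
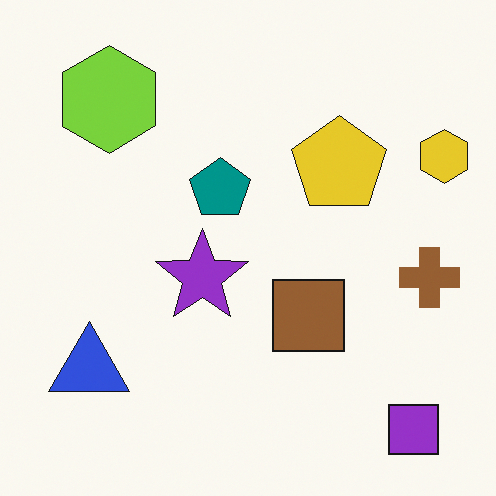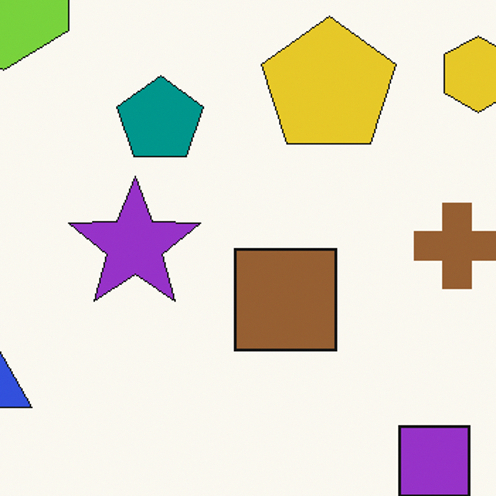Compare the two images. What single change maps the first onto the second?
The transformation is: cropped slightly and scaled back up.

The visible shapes are larger and the field of view is narrower; shapes near the original edges may be partly or wholly outside the frame — a crop-and-rescale.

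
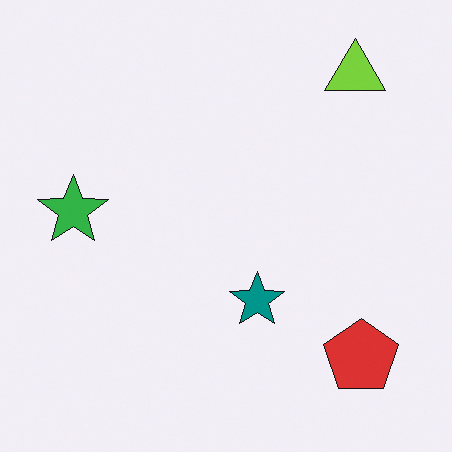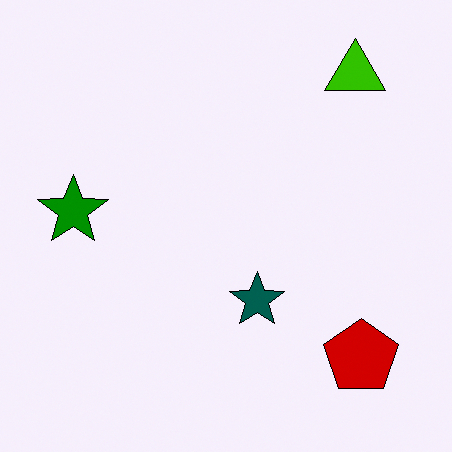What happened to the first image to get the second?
The second image is the first boosted in contrast.

Tones are pushed away from mid-grey across the whole image — a global contrast change.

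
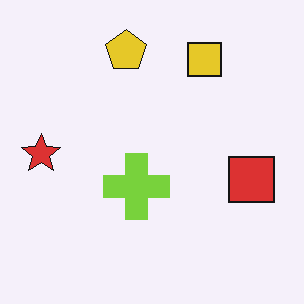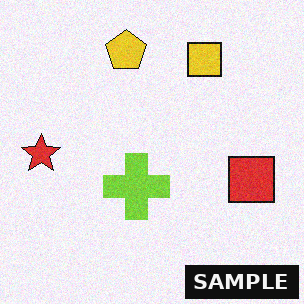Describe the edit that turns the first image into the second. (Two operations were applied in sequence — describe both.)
The image was degraded with light additive noise, then watermarked with the text "SAMPLE" in the lower-right corner.

Random speckle covers the whole image, including the flat background. A dark label reading "SAMPLE" appears in the lower-right corner.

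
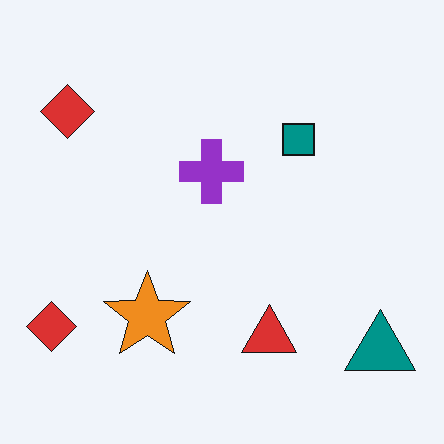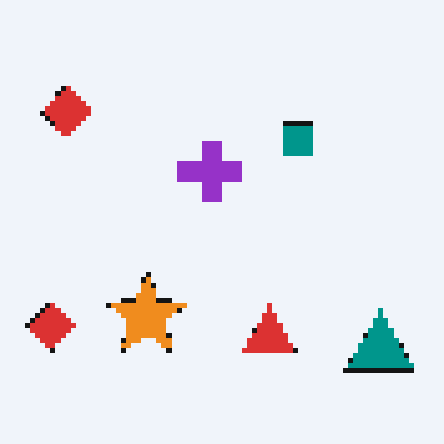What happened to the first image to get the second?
This is the original image lightly pixelated (a mild mosaic effect).

Shapes are reduced to large square blocks; fine edges and outlines are lost — a downscale-then-upscale (mosaic) effect.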